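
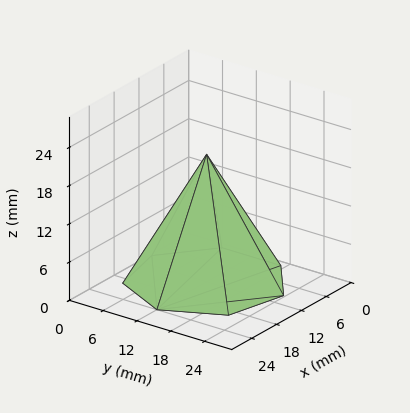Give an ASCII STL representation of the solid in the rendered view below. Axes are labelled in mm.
Reading the render: the shape is a regular 7-sided pyramid, base circumscribed radius ≈ 12 mm, apex at z ≈ 20 mm (dimensions read to the nearest mm from the axis ticks). For the STL, each face is triangulated and given an outward normal.

solid part
  facet normal 0.0000 0.0000 -1.0000
    outer loop
      vertex 9.33 23.70 0.00
      vertex 19.48 21.38 0.00
      vertex 24.00 12.00 0.00
    endloop
  endfacet
  facet normal 0.0000 0.0000 -1.0000
    outer loop
      vertex 1.19 17.21 0.00
      vertex 9.33 23.70 0.00
      vertex 24.00 12.00 0.00
    endloop
  endfacet
  facet normal 0.0000 0.0000 -1.0000
    outer loop
      vertex 1.19 6.79 0.00
      vertex 1.19 17.21 0.00
      vertex 24.00 12.00 0.00
    endloop
  endfacet
  facet normal 0.0000 0.0000 -1.0000
    outer loop
      vertex 9.33 0.30 0.00
      vertex 1.19 6.79 0.00
      vertex 24.00 12.00 0.00
    endloop
  endfacet
  facet normal 0.0000 0.0000 -1.0000
    outer loop
      vertex 19.48 2.62 0.00
      vertex 9.33 0.30 0.00
      vertex 24.00 12.00 0.00
    endloop
  endfacet
  facet normal 0.7925 0.3819 0.4755
    outer loop
      vertex 24.00 12.00 0.00
      vertex 19.48 21.38 0.00
      vertex 12.00 12.00 20.00
    endloop
  endfacet
  facet normal 0.1960 0.8576 0.4755
    outer loop
      vertex 19.48 21.38 0.00
      vertex 9.33 23.70 0.00
      vertex 12.00 12.00 20.00
    endloop
  endfacet
  facet normal -0.5484 0.6878 0.4756
    outer loop
      vertex 9.33 23.70 0.00
      vertex 1.19 17.21 0.00
      vertex 12.00 12.00 20.00
    endloop
  endfacet
  facet normal -0.8797 0.0000 0.4755
    outer loop
      vertex 1.19 17.21 0.00
      vertex 1.19 6.79 0.00
      vertex 12.00 12.00 20.00
    endloop
  endfacet
  facet normal -0.5484 -0.6878 0.4756
    outer loop
      vertex 1.19 6.79 0.00
      vertex 9.33 0.30 0.00
      vertex 12.00 12.00 20.00
    endloop
  endfacet
  facet normal 0.1960 -0.8576 0.4755
    outer loop
      vertex 9.33 0.30 0.00
      vertex 19.48 2.62 0.00
      vertex 12.00 12.00 20.00
    endloop
  endfacet
  facet normal 0.7925 -0.3819 0.4755
    outer loop
      vertex 19.48 2.62 0.00
      vertex 24.00 12.00 0.00
      vertex 12.00 12.00 20.00
    endloop
  endfacet
endsolid part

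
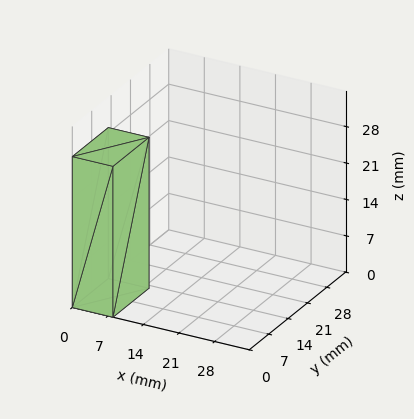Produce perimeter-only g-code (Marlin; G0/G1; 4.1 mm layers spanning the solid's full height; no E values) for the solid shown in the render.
Reading the render: the shape is a rectangular box, roughly 8 × 13 mm footprint and 29 mm tall (dimensions read to the nearest mm from the axis ticks). For the g-code, the solid's height is divided into equal slices at the stated Δz and each level perimeter traced with G1 moves after a G0 lift.

; perimeter-only toolpath
G21 ; units = mm
G90 ; absolute positioning
G28 ; home
; layer 1
G0 Z4.1
G0 X0.0 Y0.0
G1 X8.0 Y0.0
G1 X8.0 Y13.0
G1 X0.0 Y13.0
G1 X0.0 Y0.0
; layer 2
G0 Z8.3
G0 X0.0 Y0.0
G1 X8.0 Y0.0
G1 X8.0 Y13.0
G1 X0.0 Y13.0
G1 X0.0 Y0.0
; layer 3
G0 Z12.4
G0 X0.0 Y0.0
G1 X8.0 Y0.0
G1 X8.0 Y13.0
G1 X0.0 Y13.0
G1 X0.0 Y0.0
; layer 4
G0 Z16.6
G0 X0.0 Y0.0
G1 X8.0 Y0.0
G1 X8.0 Y13.0
G1 X0.0 Y13.0
G1 X0.0 Y0.0
; layer 5
G0 Z20.7
G0 X0.0 Y0.0
G1 X8.0 Y0.0
G1 X8.0 Y13.0
G1 X0.0 Y13.0
G1 X0.0 Y0.0
; layer 6
G0 Z24.9
G0 X0.0 Y0.0
G1 X8.0 Y0.0
G1 X8.0 Y13.0
G1 X0.0 Y13.0
G1 X0.0 Y0.0
; layer 7
G0 Z29.0
G0 X0.0 Y0.0
G1 X8.0 Y0.0
G1 X8.0 Y13.0
G1 X0.0 Y13.0
G1 X0.0 Y0.0
M2 ; end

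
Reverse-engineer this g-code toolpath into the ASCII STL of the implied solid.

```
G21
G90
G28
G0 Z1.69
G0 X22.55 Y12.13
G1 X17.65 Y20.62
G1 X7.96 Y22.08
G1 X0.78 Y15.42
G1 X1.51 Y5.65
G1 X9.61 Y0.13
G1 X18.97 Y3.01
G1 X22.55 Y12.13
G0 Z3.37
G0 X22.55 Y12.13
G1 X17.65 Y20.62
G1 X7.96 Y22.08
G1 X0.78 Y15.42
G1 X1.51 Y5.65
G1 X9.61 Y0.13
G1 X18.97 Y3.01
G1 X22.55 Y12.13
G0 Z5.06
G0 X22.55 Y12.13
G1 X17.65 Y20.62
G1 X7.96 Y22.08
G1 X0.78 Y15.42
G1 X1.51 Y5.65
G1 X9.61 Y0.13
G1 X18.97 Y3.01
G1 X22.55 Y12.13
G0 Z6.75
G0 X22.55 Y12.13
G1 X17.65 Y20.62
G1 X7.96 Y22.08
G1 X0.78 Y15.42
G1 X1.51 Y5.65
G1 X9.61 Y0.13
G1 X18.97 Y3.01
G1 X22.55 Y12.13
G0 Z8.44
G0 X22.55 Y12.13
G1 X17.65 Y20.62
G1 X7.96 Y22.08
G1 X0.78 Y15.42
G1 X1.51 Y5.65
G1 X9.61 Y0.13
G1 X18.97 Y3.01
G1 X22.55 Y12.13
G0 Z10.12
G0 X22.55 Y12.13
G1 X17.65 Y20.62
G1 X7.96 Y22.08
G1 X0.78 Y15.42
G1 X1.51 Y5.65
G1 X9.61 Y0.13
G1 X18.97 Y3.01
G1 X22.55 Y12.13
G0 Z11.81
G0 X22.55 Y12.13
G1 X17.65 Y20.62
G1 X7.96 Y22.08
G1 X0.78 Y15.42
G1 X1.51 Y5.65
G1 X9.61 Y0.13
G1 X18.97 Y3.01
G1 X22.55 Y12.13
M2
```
solid part
  facet normal 0.0000 0.0000 -1.0000
    outer loop
      vertex 7.96 22.08 0.00
      vertex 17.65 20.62 0.00
      vertex 22.55 12.13 0.00
    endloop
  endfacet
  facet normal 0.0000 0.0000 -1.0000
    outer loop
      vertex 0.78 15.42 0.00
      vertex 7.96 22.08 0.00
      vertex 22.55 12.13 0.00
    endloop
  endfacet
  facet normal 0.0000 0.0000 -1.0000
    outer loop
      vertex 1.51 5.65 0.00
      vertex 0.78 15.42 0.00
      vertex 22.55 12.13 0.00
    endloop
  endfacet
  facet normal 0.0000 0.0000 -1.0000
    outer loop
      vertex 9.61 0.13 0.00
      vertex 1.51 5.65 0.00
      vertex 22.55 12.13 0.00
    endloop
  endfacet
  facet normal 0.0000 0.0000 -1.0000
    outer loop
      vertex 18.97 3.01 0.00
      vertex 9.61 0.13 0.00
      vertex 22.55 12.13 0.00
    endloop
  endfacet
  facet normal 0.0000 0.0000 1.0000
    outer loop
      vertex 22.55 12.13 11.81
      vertex 17.65 20.62 11.81
      vertex 7.96 22.08 11.81
    endloop
  endfacet
  facet normal 0.0000 0.0000 1.0000
    outer loop
      vertex 22.55 12.13 11.81
      vertex 7.96 22.08 11.81
      vertex 0.78 15.42 11.81
    endloop
  endfacet
  facet normal 0.0000 0.0000 1.0000
    outer loop
      vertex 22.55 12.13 11.81
      vertex 0.78 15.42 11.81
      vertex 1.51 5.65 11.81
    endloop
  endfacet
  facet normal 0.0000 0.0000 1.0000
    outer loop
      vertex 22.55 12.13 11.81
      vertex 1.51 5.65 11.81
      vertex 9.61 0.13 11.81
    endloop
  endfacet
  facet normal 0.0000 0.0000 1.0000
    outer loop
      vertex 22.55 12.13 11.81
      vertex 9.61 0.13 11.81
      vertex 18.97 3.01 11.81
    endloop
  endfacet
  facet normal 0.8661 0.4999 0.0000
    outer loop
      vertex 22.55 12.13 0.00
      vertex 17.65 20.62 0.00
      vertex 17.65 20.62 11.81
    endloop
  endfacet
  facet normal 0.8661 0.4999 0.0000
    outer loop
      vertex 22.55 12.13 0.00
      vertex 17.65 20.62 11.81
      vertex 22.55 12.13 11.81
    endloop
  endfacet
  facet normal 0.1490 0.9888 0.0000
    outer loop
      vertex 17.65 20.62 0.00
      vertex 7.96 22.08 0.00
      vertex 7.96 22.08 11.81
    endloop
  endfacet
  facet normal 0.1490 0.9888 0.0000
    outer loop
      vertex 17.65 20.62 0.00
      vertex 7.96 22.08 11.81
      vertex 17.65 20.62 11.81
    endloop
  endfacet
  facet normal -0.6801 0.7332 0.0000
    outer loop
      vertex 7.96 22.08 0.00
      vertex 0.78 15.42 0.00
      vertex 0.78 15.42 11.81
    endloop
  endfacet
  facet normal -0.6801 0.7332 0.0000
    outer loop
      vertex 7.96 22.08 0.00
      vertex 0.78 15.42 11.81
      vertex 7.96 22.08 11.81
    endloop
  endfacet
  facet normal -0.9972 -0.0745 0.0000
    outer loop
      vertex 0.78 15.42 0.00
      vertex 1.51 5.65 0.00
      vertex 1.51 5.65 11.81
    endloop
  endfacet
  facet normal -0.9972 -0.0745 0.0000
    outer loop
      vertex 0.78 15.42 0.00
      vertex 1.51 5.65 11.81
      vertex 0.78 15.42 11.81
    endloop
  endfacet
  facet normal -0.5631 -0.8264 0.0000
    outer loop
      vertex 1.51 5.65 0.00
      vertex 9.61 0.13 0.00
      vertex 9.61 0.13 11.81
    endloop
  endfacet
  facet normal -0.5631 -0.8264 0.0000
    outer loop
      vertex 1.51 5.65 0.00
      vertex 9.61 0.13 11.81
      vertex 1.51 5.65 11.81
    endloop
  endfacet
  facet normal 0.2941 -0.9558 0.0000
    outer loop
      vertex 9.61 0.13 0.00
      vertex 18.97 3.01 0.00
      vertex 18.97 3.01 11.81
    endloop
  endfacet
  facet normal 0.2941 -0.9558 0.0000
    outer loop
      vertex 9.61 0.13 0.00
      vertex 18.97 3.01 11.81
      vertex 9.61 0.13 11.81
    endloop
  endfacet
  facet normal 0.9309 -0.3654 0.0000
    outer loop
      vertex 18.97 3.01 0.00
      vertex 22.55 12.13 0.00
      vertex 22.55 12.13 11.81
    endloop
  endfacet
  facet normal 0.9309 -0.3654 0.0000
    outer loop
      vertex 18.97 3.01 0.00
      vertex 22.55 12.13 11.81
      vertex 18.97 3.01 11.81
    endloop
  endfacet
endsolid part

The G0 Z moves step by Δz≈1.69 mm. Every layer's G1 loop is the same polygon, so the solid is a straight extrusion of it from z=0 to z≈11.8. Closing with flat bottom and top caps and triangulating gives 24 facets — a regular 7-sided prism (a cylinder approximated with 7 flat sides), circumscribed radius ≈ 11.3 mm, height ≈ 11.8 mm.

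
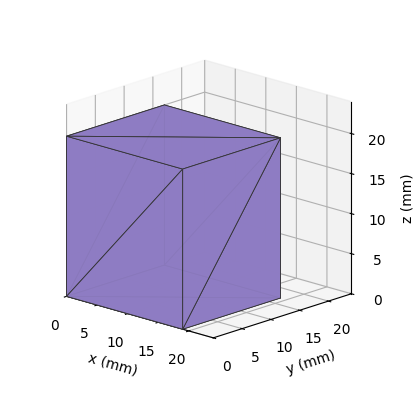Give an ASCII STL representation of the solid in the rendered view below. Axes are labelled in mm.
Reading the render: the shape is a rectangular box, roughly 19 × 17 mm footprint and 20 mm tall (dimensions read to the nearest mm from the axis ticks). For the STL, each face is triangulated and given an outward normal.

solid part
  facet normal 0.0000 0.0000 -1.0000
    outer loop
      vertex 19.0 17.0 0.0
      vertex 19.0 0.0 0.0
      vertex 0.0 0.0 0.0
    endloop
  endfacet
  facet normal 0.0000 0.0000 -1.0000
    outer loop
      vertex 0.0 17.0 0.0
      vertex 19.0 17.0 0.0
      vertex 0.0 0.0 0.0
    endloop
  endfacet
  facet normal 0.0000 0.0000 1.0000
    outer loop
      vertex 0.0 0.0 20.0
      vertex 19.0 0.0 20.0
      vertex 19.0 17.0 20.0
    endloop
  endfacet
  facet normal 0.0000 0.0000 1.0000
    outer loop
      vertex 0.0 0.0 20.0
      vertex 19.0 17.0 20.0
      vertex 0.0 17.0 20.0
    endloop
  endfacet
  facet normal 0.0000 -1.0000 0.0000
    outer loop
      vertex 0.0 0.0 0.0
      vertex 19.0 0.0 0.0
      vertex 19.0 0.0 20.0
    endloop
  endfacet
  facet normal 0.0000 -1.0000 0.0000
    outer loop
      vertex 0.0 0.0 0.0
      vertex 19.0 0.0 20.0
      vertex 0.0 0.0 20.0
    endloop
  endfacet
  facet normal 0.0000 1.0000 0.0000
    outer loop
      vertex 19.0 17.0 20.0
      vertex 19.0 17.0 0.0
      vertex 0.0 17.0 0.0
    endloop
  endfacet
  facet normal 0.0000 1.0000 0.0000
    outer loop
      vertex 0.0 17.0 20.0
      vertex 19.0 17.0 20.0
      vertex 0.0 17.0 0.0
    endloop
  endfacet
  facet normal -1.0000 0.0000 0.0000
    outer loop
      vertex 0.0 17.0 20.0
      vertex 0.0 17.0 0.0
      vertex 0.0 0.0 0.0
    endloop
  endfacet
  facet normal -1.0000 0.0000 0.0000
    outer loop
      vertex 0.0 0.0 20.0
      vertex 0.0 17.0 20.0
      vertex 0.0 0.0 0.0
    endloop
  endfacet
  facet normal 1.0000 0.0000 0.0000
    outer loop
      vertex 19.0 0.0 0.0
      vertex 19.0 17.0 0.0
      vertex 19.0 17.0 20.0
    endloop
  endfacet
  facet normal 1.0000 0.0000 0.0000
    outer loop
      vertex 19.0 0.0 0.0
      vertex 19.0 17.0 20.0
      vertex 19.0 0.0 20.0
    endloop
  endfacet
endsolid part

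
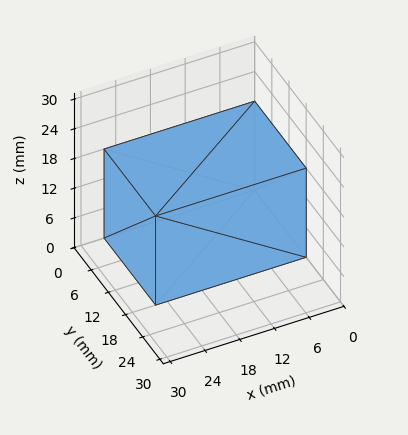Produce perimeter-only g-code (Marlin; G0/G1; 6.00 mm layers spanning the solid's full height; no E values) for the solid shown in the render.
Reading the render: the shape is a rectangular box, roughly 26 × 18 mm footprint and 18 mm tall (dimensions read to the nearest mm from the axis ticks). For the g-code, the solid's height is divided into equal slices at the stated Δz and each level perimeter traced with G1 moves after a G0 lift.

; perimeter-only toolpath
G21 ; units = mm
G90 ; absolute positioning
G28 ; home
; layer 1
G0 Z6.00
G0 X0.00 Y0.00
G1 X26.00 Y0.00
G1 X26.00 Y18.00
G1 X0.00 Y18.00
G1 X0.00 Y0.00
; layer 2
G0 Z12.00
G0 X0.00 Y0.00
G1 X26.00 Y0.00
G1 X26.00 Y18.00
G1 X0.00 Y18.00
G1 X0.00 Y0.00
; layer 3
G0 Z18.00
G0 X0.00 Y0.00
G1 X26.00 Y0.00
G1 X26.00 Y18.00
G1 X0.00 Y18.00
G1 X0.00 Y0.00
M2 ; end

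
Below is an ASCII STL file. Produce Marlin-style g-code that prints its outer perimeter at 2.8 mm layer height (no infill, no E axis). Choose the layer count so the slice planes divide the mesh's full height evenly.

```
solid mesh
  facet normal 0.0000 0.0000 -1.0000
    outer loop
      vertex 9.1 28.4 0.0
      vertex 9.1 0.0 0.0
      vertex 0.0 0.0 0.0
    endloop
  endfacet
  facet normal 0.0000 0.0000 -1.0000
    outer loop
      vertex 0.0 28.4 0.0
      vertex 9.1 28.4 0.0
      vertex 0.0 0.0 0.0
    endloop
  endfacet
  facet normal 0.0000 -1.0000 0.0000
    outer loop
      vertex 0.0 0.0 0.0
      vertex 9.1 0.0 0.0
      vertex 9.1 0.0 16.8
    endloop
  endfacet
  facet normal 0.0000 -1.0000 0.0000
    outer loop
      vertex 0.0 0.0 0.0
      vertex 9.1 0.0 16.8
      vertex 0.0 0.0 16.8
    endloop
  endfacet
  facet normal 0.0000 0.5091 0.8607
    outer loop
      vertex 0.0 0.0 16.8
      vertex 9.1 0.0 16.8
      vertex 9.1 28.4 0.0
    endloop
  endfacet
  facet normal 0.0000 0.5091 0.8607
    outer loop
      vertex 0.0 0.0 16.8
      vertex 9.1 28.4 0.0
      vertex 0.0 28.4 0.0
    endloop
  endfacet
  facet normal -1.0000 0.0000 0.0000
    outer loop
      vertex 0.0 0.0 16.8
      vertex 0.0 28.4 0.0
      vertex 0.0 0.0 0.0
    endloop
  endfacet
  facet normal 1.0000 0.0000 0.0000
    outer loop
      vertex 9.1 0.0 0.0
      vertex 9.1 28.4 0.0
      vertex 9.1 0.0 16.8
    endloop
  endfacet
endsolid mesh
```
; perimeter-only toolpath
G21 ; units = mm
G90 ; absolute positioning
G28 ; home
; layer 1
G0 Z2.8
G0 X0.0 Y0.0
G1 X9.1 Y0.0
G1 X9.1 Y23.7
G1 X0.0 Y23.7
G1 X0.0 Y0.0
; layer 2
G0 Z5.6
G0 X0.0 Y0.0
G1 X9.1 Y0.0
G1 X9.1 Y18.9
G1 X0.0 Y18.9
G1 X0.0 Y0.0
; layer 3
G0 Z8.4
G0 X0.0 Y0.0
G1 X9.1 Y0.0
G1 X9.1 Y14.2
G1 X0.0 Y14.2
G1 X0.0 Y0.0
; layer 4
G0 Z11.2
G0 X0.0 Y0.0
G1 X9.1 Y0.0
G1 X9.1 Y9.5
G1 X0.0 Y9.5
G1 X0.0 Y0.0
; layer 5
G0 Z14.0
G0 X0.0 Y0.0
G1 X9.1 Y0.0
G1 X9.1 Y4.7
G1 X0.0 Y4.7
G1 X0.0 Y0.0
M2 ; end

The solid is a wedge (ramp): 9.1 × 28.4 mm base, rising to 16.8 mm along the y=0 edge and sloping linearly to z=0 at y=28.4. Slicing at Δz = 2.8 mm — 6 equal slices spanning the solid's height, so layer i sits at z = i·h/6 — gives 5 non-empty perimeters. Each is a 4-segment closed polygon; G0 lifts to the layer z and rapids to the start vertex, then G1 traces the edges. The cross-section shrinks linearly with z (the slice at the apex is degenerate and omitted).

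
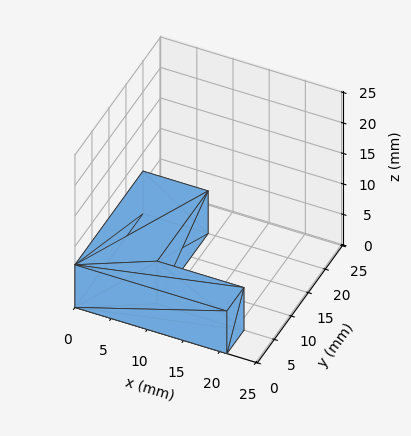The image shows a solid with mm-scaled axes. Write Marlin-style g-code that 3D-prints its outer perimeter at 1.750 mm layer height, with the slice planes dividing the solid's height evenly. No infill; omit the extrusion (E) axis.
Reading the render: the shape is an L-shaped prism: outer 21 × 20 mm, arm thicknesses ≈ 5 mm (horizontal) and 9 mm (vertical), extruded 7 mm in z (dimensions read to the nearest mm from the axis ticks). For the g-code, the solid's height is divided into equal slices at the stated Δz and each level perimeter traced with G1 moves after a G0 lift.

; perimeter-only toolpath
G21 ; units = mm
G90 ; absolute positioning
G28 ; home
; layer 1
G0 Z1.750
G0 X0.000 Y0.000
G1 X21.000 Y0.000
G1 X21.000 Y5.000
G1 X9.000 Y5.000
G1 X9.000 Y20.000
G1 X0.000 Y20.000
G1 X0.000 Y0.000
; layer 2
G0 Z3.500
G0 X0.000 Y0.000
G1 X21.000 Y0.000
G1 X21.000 Y5.000
G1 X9.000 Y5.000
G1 X9.000 Y20.000
G1 X0.000 Y20.000
G1 X0.000 Y0.000
; layer 3
G0 Z5.250
G0 X0.000 Y0.000
G1 X21.000 Y0.000
G1 X21.000 Y5.000
G1 X9.000 Y5.000
G1 X9.000 Y20.000
G1 X0.000 Y20.000
G1 X0.000 Y0.000
; layer 4
G0 Z7.000
G0 X0.000 Y0.000
G1 X21.000 Y0.000
G1 X21.000 Y5.000
G1 X9.000 Y5.000
G1 X9.000 Y20.000
G1 X0.000 Y20.000
G1 X0.000 Y0.000
M2 ; end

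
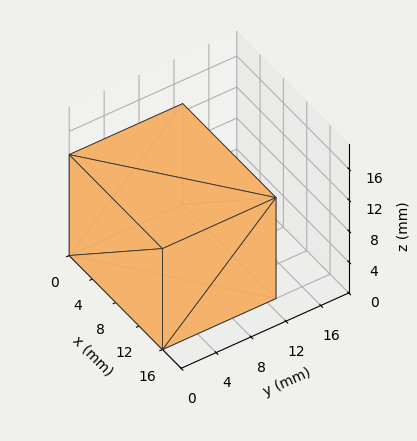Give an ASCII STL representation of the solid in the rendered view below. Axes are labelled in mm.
Reading the render: the shape is a rectangular box, roughly 16 × 13 mm footprint and 13 mm tall (dimensions read to the nearest mm from the axis ticks). For the STL, each face is triangulated and given an outward normal.

solid part
  facet normal 0.0000 0.0000 -1.0000
    outer loop
      vertex 16.00 13.00 0.00
      vertex 16.00 0.00 0.00
      vertex 0.00 0.00 0.00
    endloop
  endfacet
  facet normal 0.0000 0.0000 -1.0000
    outer loop
      vertex 0.00 13.00 0.00
      vertex 16.00 13.00 0.00
      vertex 0.00 0.00 0.00
    endloop
  endfacet
  facet normal 0.0000 0.0000 1.0000
    outer loop
      vertex 0.00 0.00 13.00
      vertex 16.00 0.00 13.00
      vertex 16.00 13.00 13.00
    endloop
  endfacet
  facet normal 0.0000 0.0000 1.0000
    outer loop
      vertex 0.00 0.00 13.00
      vertex 16.00 13.00 13.00
      vertex 0.00 13.00 13.00
    endloop
  endfacet
  facet normal 0.0000 -1.0000 0.0000
    outer loop
      vertex 0.00 0.00 0.00
      vertex 16.00 0.00 0.00
      vertex 16.00 0.00 13.00
    endloop
  endfacet
  facet normal 0.0000 -1.0000 0.0000
    outer loop
      vertex 0.00 0.00 0.00
      vertex 16.00 0.00 13.00
      vertex 0.00 0.00 13.00
    endloop
  endfacet
  facet normal 0.0000 1.0000 0.0000
    outer loop
      vertex 16.00 13.00 13.00
      vertex 16.00 13.00 0.00
      vertex 0.00 13.00 0.00
    endloop
  endfacet
  facet normal 0.0000 1.0000 0.0000
    outer loop
      vertex 0.00 13.00 13.00
      vertex 16.00 13.00 13.00
      vertex 0.00 13.00 0.00
    endloop
  endfacet
  facet normal -1.0000 0.0000 0.0000
    outer loop
      vertex 0.00 13.00 13.00
      vertex 0.00 13.00 0.00
      vertex 0.00 0.00 0.00
    endloop
  endfacet
  facet normal -1.0000 0.0000 0.0000
    outer loop
      vertex 0.00 0.00 13.00
      vertex 0.00 13.00 13.00
      vertex 0.00 0.00 0.00
    endloop
  endfacet
  facet normal 1.0000 0.0000 0.0000
    outer loop
      vertex 16.00 0.00 0.00
      vertex 16.00 13.00 0.00
      vertex 16.00 13.00 13.00
    endloop
  endfacet
  facet normal 1.0000 0.0000 0.0000
    outer loop
      vertex 16.00 0.00 0.00
      vertex 16.00 13.00 13.00
      vertex 16.00 0.00 13.00
    endloop
  endfacet
endsolid part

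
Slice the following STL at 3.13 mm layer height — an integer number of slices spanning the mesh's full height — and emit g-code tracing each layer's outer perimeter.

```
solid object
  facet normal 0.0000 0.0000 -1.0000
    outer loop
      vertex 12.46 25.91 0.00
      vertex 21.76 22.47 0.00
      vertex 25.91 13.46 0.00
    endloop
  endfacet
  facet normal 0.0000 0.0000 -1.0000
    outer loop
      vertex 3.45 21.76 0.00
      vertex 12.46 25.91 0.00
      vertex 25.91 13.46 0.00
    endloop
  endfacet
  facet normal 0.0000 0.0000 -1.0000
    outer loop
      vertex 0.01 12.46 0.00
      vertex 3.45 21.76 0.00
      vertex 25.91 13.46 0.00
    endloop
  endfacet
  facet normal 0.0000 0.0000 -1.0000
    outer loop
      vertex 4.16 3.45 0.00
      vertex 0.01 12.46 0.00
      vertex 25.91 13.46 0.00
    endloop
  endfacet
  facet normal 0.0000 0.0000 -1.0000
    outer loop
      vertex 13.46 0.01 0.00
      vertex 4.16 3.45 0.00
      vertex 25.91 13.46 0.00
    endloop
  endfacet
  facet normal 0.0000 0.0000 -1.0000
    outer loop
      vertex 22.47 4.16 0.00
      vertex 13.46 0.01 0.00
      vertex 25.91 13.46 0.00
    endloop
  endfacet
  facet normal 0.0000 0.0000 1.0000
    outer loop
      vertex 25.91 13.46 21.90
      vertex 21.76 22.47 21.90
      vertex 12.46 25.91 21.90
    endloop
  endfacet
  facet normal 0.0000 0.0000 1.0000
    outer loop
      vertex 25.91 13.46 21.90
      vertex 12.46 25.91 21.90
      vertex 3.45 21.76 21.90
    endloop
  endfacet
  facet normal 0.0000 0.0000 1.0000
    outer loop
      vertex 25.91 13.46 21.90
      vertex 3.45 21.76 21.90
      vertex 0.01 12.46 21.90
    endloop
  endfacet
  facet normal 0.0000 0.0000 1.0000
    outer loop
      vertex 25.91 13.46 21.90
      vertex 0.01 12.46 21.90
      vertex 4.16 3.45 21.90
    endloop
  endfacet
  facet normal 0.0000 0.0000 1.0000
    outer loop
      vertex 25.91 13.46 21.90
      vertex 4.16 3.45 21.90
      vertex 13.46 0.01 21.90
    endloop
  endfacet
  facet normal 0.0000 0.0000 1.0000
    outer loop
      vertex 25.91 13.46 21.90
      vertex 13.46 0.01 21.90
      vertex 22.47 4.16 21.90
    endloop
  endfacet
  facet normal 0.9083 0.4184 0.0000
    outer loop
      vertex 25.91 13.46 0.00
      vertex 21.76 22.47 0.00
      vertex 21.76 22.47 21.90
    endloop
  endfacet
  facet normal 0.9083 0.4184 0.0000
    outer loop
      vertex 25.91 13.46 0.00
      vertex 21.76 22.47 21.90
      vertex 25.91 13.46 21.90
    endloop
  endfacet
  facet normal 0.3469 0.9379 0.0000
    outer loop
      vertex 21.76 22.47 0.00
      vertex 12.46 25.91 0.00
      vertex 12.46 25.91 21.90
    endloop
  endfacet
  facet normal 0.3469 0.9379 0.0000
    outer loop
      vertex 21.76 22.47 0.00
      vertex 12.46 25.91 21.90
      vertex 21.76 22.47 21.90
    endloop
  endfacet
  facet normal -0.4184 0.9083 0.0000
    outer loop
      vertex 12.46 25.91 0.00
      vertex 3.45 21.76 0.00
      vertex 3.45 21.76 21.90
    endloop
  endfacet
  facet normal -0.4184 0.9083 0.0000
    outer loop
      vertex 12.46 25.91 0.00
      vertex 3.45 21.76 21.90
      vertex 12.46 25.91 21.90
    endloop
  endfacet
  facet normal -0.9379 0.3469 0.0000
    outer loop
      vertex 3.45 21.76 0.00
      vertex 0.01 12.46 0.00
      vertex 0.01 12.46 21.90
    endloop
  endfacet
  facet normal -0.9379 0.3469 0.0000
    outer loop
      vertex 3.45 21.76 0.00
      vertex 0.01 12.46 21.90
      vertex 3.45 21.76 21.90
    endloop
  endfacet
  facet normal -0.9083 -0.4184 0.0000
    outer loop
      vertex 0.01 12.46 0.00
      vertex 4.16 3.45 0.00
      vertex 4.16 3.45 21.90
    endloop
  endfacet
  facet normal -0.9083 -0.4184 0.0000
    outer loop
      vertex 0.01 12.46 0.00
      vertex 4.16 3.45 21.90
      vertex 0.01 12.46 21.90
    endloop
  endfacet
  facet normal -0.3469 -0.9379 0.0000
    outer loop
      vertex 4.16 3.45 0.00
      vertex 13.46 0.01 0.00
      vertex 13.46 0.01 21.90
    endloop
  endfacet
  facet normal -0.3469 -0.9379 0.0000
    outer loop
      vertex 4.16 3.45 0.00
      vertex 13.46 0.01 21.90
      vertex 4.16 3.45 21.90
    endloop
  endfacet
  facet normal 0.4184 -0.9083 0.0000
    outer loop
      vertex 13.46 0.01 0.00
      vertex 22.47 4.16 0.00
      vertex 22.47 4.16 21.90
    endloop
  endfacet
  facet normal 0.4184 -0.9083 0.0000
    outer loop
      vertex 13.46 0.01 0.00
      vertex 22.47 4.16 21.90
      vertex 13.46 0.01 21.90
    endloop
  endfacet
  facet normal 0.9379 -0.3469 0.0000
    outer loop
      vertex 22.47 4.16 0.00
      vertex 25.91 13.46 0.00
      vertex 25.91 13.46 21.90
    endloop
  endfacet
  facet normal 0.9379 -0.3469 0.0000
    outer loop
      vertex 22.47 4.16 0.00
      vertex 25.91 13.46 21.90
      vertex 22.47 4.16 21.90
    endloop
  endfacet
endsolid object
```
; perimeter-only toolpath
G21 ; units = mm
G90 ; absolute positioning
G28 ; home
; layer 1
G0 Z3.13
G0 X25.91 Y13.46
G1 X21.76 Y22.47
G1 X12.46 Y25.91
G1 X3.45 Y21.76
G1 X0.01 Y12.46
G1 X4.16 Y3.45
G1 X13.46 Y0.01
G1 X22.47 Y4.16
G1 X25.91 Y13.46
; layer 2
G0 Z6.26
G0 X25.91 Y13.46
G1 X21.76 Y22.47
G1 X12.46 Y25.91
G1 X3.45 Y21.76
G1 X0.01 Y12.46
G1 X4.16 Y3.45
G1 X13.46 Y0.01
G1 X22.47 Y4.16
G1 X25.91 Y13.46
; layer 3
G0 Z9.39
G0 X25.91 Y13.46
G1 X21.76 Y22.47
G1 X12.46 Y25.91
G1 X3.45 Y21.76
G1 X0.01 Y12.46
G1 X4.16 Y3.45
G1 X13.46 Y0.01
G1 X22.47 Y4.16
G1 X25.91 Y13.46
; layer 4
G0 Z12.51
G0 X25.91 Y13.46
G1 X21.76 Y22.47
G1 X12.46 Y25.91
G1 X3.45 Y21.76
G1 X0.01 Y12.46
G1 X4.16 Y3.45
G1 X13.46 Y0.01
G1 X22.47 Y4.16
G1 X25.91 Y13.46
; layer 5
G0 Z15.64
G0 X25.91 Y13.46
G1 X21.76 Y22.47
G1 X12.46 Y25.91
G1 X3.45 Y21.76
G1 X0.01 Y12.46
G1 X4.16 Y3.45
G1 X13.46 Y0.01
G1 X22.47 Y4.16
G1 X25.91 Y13.46
; layer 6
G0 Z18.77
G0 X25.91 Y13.46
G1 X21.76 Y22.47
G1 X12.46 Y25.91
G1 X3.45 Y21.76
G1 X0.01 Y12.46
G1 X4.16 Y3.45
G1 X13.46 Y0.01
G1 X22.47 Y4.16
G1 X25.91 Y13.46
; layer 7
G0 Z21.90
G0 X25.91 Y13.46
G1 X21.76 Y22.47
G1 X12.46 Y25.91
G1 X3.45 Y21.76
G1 X0.01 Y12.46
G1 X4.16 Y3.45
G1 X13.46 Y0.01
G1 X22.47 Y4.16
G1 X25.91 Y13.46
M2 ; end

The solid is a regular 8-sided prism (a cylinder approximated with 8 flat sides), circumscribed radius ≈ 13 mm, height ≈ 21.9 mm. Slicing at Δz = 3.13 mm — 7 equal slices spanning the solid's height, so layer i sits at z = i·h/7 — gives 7 non-empty perimeters. Each is a 8-segment closed polygon; G0 lifts to the layer z and rapids to the start vertex, then G1 traces the edges.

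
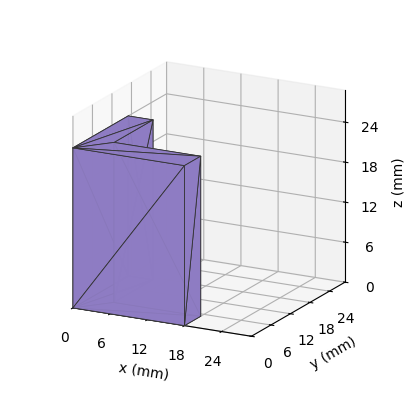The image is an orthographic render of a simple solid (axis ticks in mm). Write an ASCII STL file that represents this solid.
Reading the render: the shape is an L-shaped prism: outer 18 × 17 mm, arm thicknesses ≈ 5 mm (horizontal) and 4 mm (vertical), extruded 24 mm in z (dimensions read to the nearest mm from the axis ticks). For the STL, each face is triangulated and given an outward normal.

solid part
  facet normal 0.0000 0.0000 -1.0000
    outer loop
      vertex 18.0 5.0 0.0
      vertex 18.0 0.0 0.0
      vertex 0.0 0.0 0.0
    endloop
  endfacet
  facet normal 0.0000 0.0000 -1.0000
    outer loop
      vertex 4.0 5.0 0.0
      vertex 18.0 5.0 0.0
      vertex 0.0 0.0 0.0
    endloop
  endfacet
  facet normal 0.0000 0.0000 -1.0000
    outer loop
      vertex 4.0 17.0 0.0
      vertex 4.0 5.0 0.0
      vertex 0.0 0.0 0.0
    endloop
  endfacet
  facet normal 0.0000 0.0000 -1.0000
    outer loop
      vertex 0.0 17.0 0.0
      vertex 4.0 17.0 0.0
      vertex 0.0 0.0 0.0
    endloop
  endfacet
  facet normal 0.0000 0.0000 1.0000
    outer loop
      vertex 0.0 0.0 24.0
      vertex 18.0 0.0 24.0
      vertex 18.0 5.0 24.0
    endloop
  endfacet
  facet normal 0.0000 0.0000 1.0000
    outer loop
      vertex 0.0 0.0 24.0
      vertex 18.0 5.0 24.0
      vertex 4.0 5.0 24.0
    endloop
  endfacet
  facet normal 0.0000 0.0000 1.0000
    outer loop
      vertex 0.0 0.0 24.0
      vertex 4.0 5.0 24.0
      vertex 4.0 17.0 24.0
    endloop
  endfacet
  facet normal 0.0000 0.0000 1.0000
    outer loop
      vertex 0.0 0.0 24.0
      vertex 4.0 17.0 24.0
      vertex 0.0 17.0 24.0
    endloop
  endfacet
  facet normal 0.0000 -1.0000 0.0000
    outer loop
      vertex 0.0 0.0 0.0
      vertex 18.0 0.0 0.0
      vertex 18.0 0.0 24.0
    endloop
  endfacet
  facet normal 0.0000 -1.0000 0.0000
    outer loop
      vertex 0.0 0.0 0.0
      vertex 18.0 0.0 24.0
      vertex 0.0 0.0 24.0
    endloop
  endfacet
  facet normal 1.0000 0.0000 0.0000
    outer loop
      vertex 18.0 0.0 0.0
      vertex 18.0 5.0 0.0
      vertex 18.0 5.0 24.0
    endloop
  endfacet
  facet normal 1.0000 0.0000 0.0000
    outer loop
      vertex 18.0 0.0 0.0
      vertex 18.0 5.0 24.0
      vertex 18.0 0.0 24.0
    endloop
  endfacet
  facet normal 0.0000 1.0000 0.0000
    outer loop
      vertex 18.0 5.0 0.0
      vertex 4.0 5.0 0.0
      vertex 4.0 5.0 24.0
    endloop
  endfacet
  facet normal 0.0000 1.0000 0.0000
    outer loop
      vertex 18.0 5.0 0.0
      vertex 4.0 5.0 24.0
      vertex 18.0 5.0 24.0
    endloop
  endfacet
  facet normal 1.0000 0.0000 0.0000
    outer loop
      vertex 4.0 5.0 0.0
      vertex 4.0 17.0 0.0
      vertex 4.0 17.0 24.0
    endloop
  endfacet
  facet normal 1.0000 0.0000 0.0000
    outer loop
      vertex 4.0 5.0 0.0
      vertex 4.0 17.0 24.0
      vertex 4.0 5.0 24.0
    endloop
  endfacet
  facet normal 0.0000 1.0000 0.0000
    outer loop
      vertex 4.0 17.0 0.0
      vertex 0.0 17.0 0.0
      vertex 0.0 17.0 24.0
    endloop
  endfacet
  facet normal 0.0000 1.0000 0.0000
    outer loop
      vertex 4.0 17.0 0.0
      vertex 0.0 17.0 24.0
      vertex 4.0 17.0 24.0
    endloop
  endfacet
  facet normal -1.0000 0.0000 0.0000
    outer loop
      vertex 0.0 17.0 0.0
      vertex 0.0 0.0 0.0
      vertex 0.0 0.0 24.0
    endloop
  endfacet
  facet normal -1.0000 0.0000 0.0000
    outer loop
      vertex 0.0 17.0 0.0
      vertex 0.0 0.0 24.0
      vertex 0.0 17.0 24.0
    endloop
  endfacet
endsolid part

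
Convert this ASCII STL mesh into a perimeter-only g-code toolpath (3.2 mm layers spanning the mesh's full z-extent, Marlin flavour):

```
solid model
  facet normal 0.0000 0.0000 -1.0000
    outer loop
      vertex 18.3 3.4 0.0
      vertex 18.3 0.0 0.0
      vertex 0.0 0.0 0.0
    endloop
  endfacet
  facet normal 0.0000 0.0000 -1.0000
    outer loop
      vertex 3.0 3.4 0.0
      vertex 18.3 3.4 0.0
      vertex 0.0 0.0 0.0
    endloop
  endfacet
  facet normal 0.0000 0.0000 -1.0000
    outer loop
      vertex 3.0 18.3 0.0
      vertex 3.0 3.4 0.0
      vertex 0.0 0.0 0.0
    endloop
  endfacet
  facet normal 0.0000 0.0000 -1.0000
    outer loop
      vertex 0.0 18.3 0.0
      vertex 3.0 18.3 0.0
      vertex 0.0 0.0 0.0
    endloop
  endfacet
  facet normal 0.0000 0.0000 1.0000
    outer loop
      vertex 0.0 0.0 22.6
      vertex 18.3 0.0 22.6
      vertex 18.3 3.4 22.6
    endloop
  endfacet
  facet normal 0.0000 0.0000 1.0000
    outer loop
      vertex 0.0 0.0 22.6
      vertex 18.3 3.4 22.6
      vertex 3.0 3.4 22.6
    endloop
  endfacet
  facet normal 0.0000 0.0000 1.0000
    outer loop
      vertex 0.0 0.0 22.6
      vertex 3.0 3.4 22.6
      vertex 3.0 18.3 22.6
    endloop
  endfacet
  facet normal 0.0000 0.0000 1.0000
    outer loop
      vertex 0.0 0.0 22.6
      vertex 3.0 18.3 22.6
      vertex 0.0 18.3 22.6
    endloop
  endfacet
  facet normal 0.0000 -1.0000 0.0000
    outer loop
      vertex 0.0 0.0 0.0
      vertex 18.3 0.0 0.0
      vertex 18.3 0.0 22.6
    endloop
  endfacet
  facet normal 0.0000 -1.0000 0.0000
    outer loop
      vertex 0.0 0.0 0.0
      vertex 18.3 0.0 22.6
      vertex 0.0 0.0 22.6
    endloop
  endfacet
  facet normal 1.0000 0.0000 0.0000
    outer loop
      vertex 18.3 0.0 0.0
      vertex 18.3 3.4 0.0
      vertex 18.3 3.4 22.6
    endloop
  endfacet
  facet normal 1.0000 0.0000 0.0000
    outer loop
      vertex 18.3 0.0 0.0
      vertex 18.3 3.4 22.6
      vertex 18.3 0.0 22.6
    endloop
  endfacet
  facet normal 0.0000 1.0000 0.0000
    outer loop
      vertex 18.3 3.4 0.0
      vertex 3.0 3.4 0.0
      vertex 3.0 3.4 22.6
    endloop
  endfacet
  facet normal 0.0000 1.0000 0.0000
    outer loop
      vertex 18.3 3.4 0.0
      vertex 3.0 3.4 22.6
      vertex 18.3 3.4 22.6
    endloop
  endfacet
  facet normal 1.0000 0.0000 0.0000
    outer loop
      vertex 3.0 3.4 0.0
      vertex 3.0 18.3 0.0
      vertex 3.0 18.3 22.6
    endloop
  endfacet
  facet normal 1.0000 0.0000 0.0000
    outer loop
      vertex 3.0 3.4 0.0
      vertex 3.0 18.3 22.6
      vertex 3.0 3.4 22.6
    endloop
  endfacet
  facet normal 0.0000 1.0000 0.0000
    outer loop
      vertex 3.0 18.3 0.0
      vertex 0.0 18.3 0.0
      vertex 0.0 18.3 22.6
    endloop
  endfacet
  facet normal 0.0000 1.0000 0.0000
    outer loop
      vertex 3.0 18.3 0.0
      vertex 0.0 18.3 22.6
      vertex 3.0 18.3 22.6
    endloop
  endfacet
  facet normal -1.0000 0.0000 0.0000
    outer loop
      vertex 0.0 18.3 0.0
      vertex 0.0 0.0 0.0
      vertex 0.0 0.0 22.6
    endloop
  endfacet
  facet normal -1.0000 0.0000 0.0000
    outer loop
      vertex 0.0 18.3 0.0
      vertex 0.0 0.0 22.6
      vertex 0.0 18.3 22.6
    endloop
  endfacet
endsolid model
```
; perimeter-only toolpath
G21 ; units = mm
G90 ; absolute positioning
G28 ; home
; layer 1
G0 Z3.2
G0 X0.0 Y0.0
G1 X18.3 Y0.0
G1 X18.3 Y3.4
G1 X3.0 Y3.4
G1 X3.0 Y18.3
G1 X0.0 Y18.3
G1 X0.0 Y0.0
; layer 2
G0 Z6.5
G0 X0.0 Y0.0
G1 X18.3 Y0.0
G1 X18.3 Y3.4
G1 X3.0 Y3.4
G1 X3.0 Y18.3
G1 X0.0 Y18.3
G1 X0.0 Y0.0
; layer 3
G0 Z9.7
G0 X0.0 Y0.0
G1 X18.3 Y0.0
G1 X18.3 Y3.4
G1 X3.0 Y3.4
G1 X3.0 Y18.3
G1 X0.0 Y18.3
G1 X0.0 Y0.0
; layer 4
G0 Z12.9
G0 X0.0 Y0.0
G1 X18.3 Y0.0
G1 X18.3 Y3.4
G1 X3.0 Y3.4
G1 X3.0 Y18.3
G1 X0.0 Y18.3
G1 X0.0 Y0.0
; layer 5
G0 Z16.1
G0 X0.0 Y0.0
G1 X18.3 Y0.0
G1 X18.3 Y3.4
G1 X3.0 Y3.4
G1 X3.0 Y18.3
G1 X0.0 Y18.3
G1 X0.0 Y0.0
; layer 6
G0 Z19.4
G0 X0.0 Y0.0
G1 X18.3 Y0.0
G1 X18.3 Y3.4
G1 X3.0 Y3.4
G1 X3.0 Y18.3
G1 X0.0 Y18.3
G1 X0.0 Y0.0
; layer 7
G0 Z22.6
G0 X0.0 Y0.0
G1 X18.3 Y0.0
G1 X18.3 Y3.4
G1 X3.0 Y3.4
G1 X3.0 Y18.3
G1 X0.0 Y18.3
G1 X0.0 Y0.0
M2 ; end

The solid is an L-shaped prism: outer 18.3 × 18.3 mm, arm thicknesses ≈ 3.4 mm (horizontal) and 3 mm (vertical), extruded 22.6 mm in z. Slicing at Δz = 3.2 mm — 7 equal slices spanning the solid's height, so layer i sits at z = i·h/7 — gives 7 non-empty perimeters. Each is a 6-segment closed polygon; G0 lifts to the layer z and rapids to the start vertex, then G1 traces the edges.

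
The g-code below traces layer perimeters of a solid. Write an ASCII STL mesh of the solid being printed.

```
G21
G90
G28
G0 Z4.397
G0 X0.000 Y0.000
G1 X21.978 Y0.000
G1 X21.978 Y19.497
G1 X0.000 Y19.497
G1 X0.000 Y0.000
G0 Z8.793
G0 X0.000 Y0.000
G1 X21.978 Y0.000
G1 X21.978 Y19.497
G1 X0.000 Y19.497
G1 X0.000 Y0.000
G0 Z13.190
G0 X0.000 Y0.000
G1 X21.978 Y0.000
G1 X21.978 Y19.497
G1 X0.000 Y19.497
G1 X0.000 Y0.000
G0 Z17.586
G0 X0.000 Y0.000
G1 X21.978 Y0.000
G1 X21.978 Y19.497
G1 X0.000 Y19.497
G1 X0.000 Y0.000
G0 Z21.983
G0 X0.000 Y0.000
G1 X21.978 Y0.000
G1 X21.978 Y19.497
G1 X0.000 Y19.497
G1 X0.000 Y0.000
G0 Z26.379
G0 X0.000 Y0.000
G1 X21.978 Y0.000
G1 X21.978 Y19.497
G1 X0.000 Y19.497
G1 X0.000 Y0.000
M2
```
solid part
  facet normal 0.0000 0.0000 -1.0000
    outer loop
      vertex 21.978 19.497 0.000
      vertex 21.978 0.000 0.000
      vertex 0.000 0.000 0.000
    endloop
  endfacet
  facet normal 0.0000 0.0000 -1.0000
    outer loop
      vertex 0.000 19.497 0.000
      vertex 21.978 19.497 0.000
      vertex 0.000 0.000 0.000
    endloop
  endfacet
  facet normal 0.0000 0.0000 1.0000
    outer loop
      vertex 0.000 0.000 26.379
      vertex 21.978 0.000 26.379
      vertex 21.978 19.497 26.379
    endloop
  endfacet
  facet normal 0.0000 0.0000 1.0000
    outer loop
      vertex 0.000 0.000 26.379
      vertex 21.978 19.497 26.379
      vertex 0.000 19.497 26.379
    endloop
  endfacet
  facet normal 0.0000 -1.0000 0.0000
    outer loop
      vertex 0.000 0.000 0.000
      vertex 21.978 0.000 0.000
      vertex 21.978 0.000 26.379
    endloop
  endfacet
  facet normal 0.0000 -1.0000 0.0000
    outer loop
      vertex 0.000 0.000 0.000
      vertex 21.978 0.000 26.379
      vertex 0.000 0.000 26.379
    endloop
  endfacet
  facet normal 0.0000 1.0000 0.0000
    outer loop
      vertex 21.978 19.497 26.379
      vertex 21.978 19.497 0.000
      vertex 0.000 19.497 0.000
    endloop
  endfacet
  facet normal 0.0000 1.0000 0.0000
    outer loop
      vertex 0.000 19.497 26.379
      vertex 21.978 19.497 26.379
      vertex 0.000 19.497 0.000
    endloop
  endfacet
  facet normal -1.0000 0.0000 0.0000
    outer loop
      vertex 0.000 19.497 26.379
      vertex 0.000 19.497 0.000
      vertex 0.000 0.000 0.000
    endloop
  endfacet
  facet normal -1.0000 0.0000 0.0000
    outer loop
      vertex 0.000 0.000 26.379
      vertex 0.000 19.497 26.379
      vertex 0.000 0.000 0.000
    endloop
  endfacet
  facet normal 1.0000 0.0000 0.0000
    outer loop
      vertex 21.978 0.000 0.000
      vertex 21.978 19.497 0.000
      vertex 21.978 19.497 26.379
    endloop
  endfacet
  facet normal 1.0000 0.0000 0.0000
    outer loop
      vertex 21.978 0.000 0.000
      vertex 21.978 19.497 26.379
      vertex 21.978 0.000 26.379
    endloop
  endfacet
endsolid part

The G0 Z moves step by Δz≈4.397 mm. Every layer's G1 loop is the same polygon, so the solid is a straight extrusion of it from z=0 to z≈26.4. Closing with flat bottom and top caps and triangulating gives 12 facets — a rectangular box, roughly 22 × 19.5 mm footprint and 26.4 mm tall.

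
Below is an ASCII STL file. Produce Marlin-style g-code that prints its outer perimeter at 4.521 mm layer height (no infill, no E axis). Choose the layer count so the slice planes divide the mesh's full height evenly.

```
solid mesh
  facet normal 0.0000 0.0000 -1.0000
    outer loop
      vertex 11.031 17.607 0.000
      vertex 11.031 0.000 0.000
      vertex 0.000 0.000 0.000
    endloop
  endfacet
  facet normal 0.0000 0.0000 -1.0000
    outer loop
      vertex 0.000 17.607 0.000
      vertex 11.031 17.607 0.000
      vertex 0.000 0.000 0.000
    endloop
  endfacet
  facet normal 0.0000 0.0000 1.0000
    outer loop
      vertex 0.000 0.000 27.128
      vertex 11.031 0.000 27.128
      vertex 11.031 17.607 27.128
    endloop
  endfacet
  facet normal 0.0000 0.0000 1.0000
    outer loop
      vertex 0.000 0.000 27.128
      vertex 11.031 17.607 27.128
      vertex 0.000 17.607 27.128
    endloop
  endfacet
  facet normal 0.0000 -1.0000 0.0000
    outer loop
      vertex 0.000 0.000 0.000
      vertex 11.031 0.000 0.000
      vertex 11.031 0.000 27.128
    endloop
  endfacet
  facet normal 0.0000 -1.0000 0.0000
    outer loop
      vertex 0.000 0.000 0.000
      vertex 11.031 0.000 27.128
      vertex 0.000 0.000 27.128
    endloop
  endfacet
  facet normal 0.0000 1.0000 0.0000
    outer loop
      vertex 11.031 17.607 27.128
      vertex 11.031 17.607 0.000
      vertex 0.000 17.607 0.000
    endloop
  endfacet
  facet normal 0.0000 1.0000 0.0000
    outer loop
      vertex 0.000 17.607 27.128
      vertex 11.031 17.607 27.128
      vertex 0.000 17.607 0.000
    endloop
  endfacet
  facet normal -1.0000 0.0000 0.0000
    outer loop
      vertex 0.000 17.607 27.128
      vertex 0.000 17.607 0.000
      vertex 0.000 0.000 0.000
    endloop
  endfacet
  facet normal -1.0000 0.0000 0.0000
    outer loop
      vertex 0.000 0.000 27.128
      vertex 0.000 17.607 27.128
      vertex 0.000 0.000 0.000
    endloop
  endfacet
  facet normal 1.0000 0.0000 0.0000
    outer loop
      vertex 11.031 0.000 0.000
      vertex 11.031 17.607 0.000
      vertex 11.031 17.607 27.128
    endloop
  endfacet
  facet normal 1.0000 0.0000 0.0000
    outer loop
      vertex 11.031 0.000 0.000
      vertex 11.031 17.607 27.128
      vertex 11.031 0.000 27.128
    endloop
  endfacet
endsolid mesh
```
; perimeter-only toolpath
G21 ; units = mm
G90 ; absolute positioning
G28 ; home
; layer 1
G0 Z4.521
G0 X0.000 Y0.000
G1 X11.031 Y0.000
G1 X11.031 Y17.607
G1 X0.000 Y17.607
G1 X0.000 Y0.000
; layer 2
G0 Z9.043
G0 X0.000 Y0.000
G1 X11.031 Y0.000
G1 X11.031 Y17.607
G1 X0.000 Y17.607
G1 X0.000 Y0.000
; layer 3
G0 Z13.564
G0 X0.000 Y0.000
G1 X11.031 Y0.000
G1 X11.031 Y17.607
G1 X0.000 Y17.607
G1 X0.000 Y0.000
; layer 4
G0 Z18.085
G0 X0.000 Y0.000
G1 X11.031 Y0.000
G1 X11.031 Y17.607
G1 X0.000 Y17.607
G1 X0.000 Y0.000
; layer 5
G0 Z22.607
G0 X0.000 Y0.000
G1 X11.031 Y0.000
G1 X11.031 Y17.607
G1 X0.000 Y17.607
G1 X0.000 Y0.000
; layer 6
G0 Z27.128
G0 X0.000 Y0.000
G1 X11.031 Y0.000
G1 X11.031 Y17.607
G1 X0.000 Y17.607
G1 X0.000 Y0.000
M2 ; end

The solid is a rectangular box, roughly 11 × 17.6 mm footprint and 27.1 mm tall. Slicing at Δz = 4.521 mm — 6 equal slices spanning the solid's height, so layer i sits at z = i·h/6 — gives 6 non-empty perimeters. Each is a 4-segment closed polygon; G0 lifts to the layer z and rapids to the start vertex, then G1 traces the edges.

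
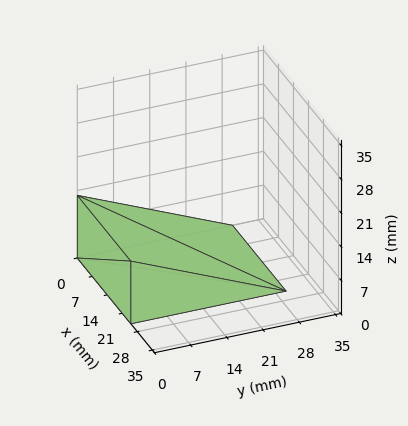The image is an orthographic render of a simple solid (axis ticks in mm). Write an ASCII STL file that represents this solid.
Reading the render: the shape is a wedge (ramp): 25 × 30 mm base, rising to 13 mm along the y=0 edge and sloping linearly to z=0 at y=30 (dimensions read to the nearest mm from the axis ticks). For the STL, each face is triangulated and given an outward normal.

solid part
  facet normal 0.0000 0.0000 -1.0000
    outer loop
      vertex 25.000 30.000 0.000
      vertex 25.000 0.000 0.000
      vertex 0.000 0.000 0.000
    endloop
  endfacet
  facet normal 0.0000 0.0000 -1.0000
    outer loop
      vertex 0.000 30.000 0.000
      vertex 25.000 30.000 0.000
      vertex 0.000 0.000 0.000
    endloop
  endfacet
  facet normal 0.0000 -1.0000 0.0000
    outer loop
      vertex 0.000 0.000 0.000
      vertex 25.000 0.000 0.000
      vertex 25.000 0.000 13.000
    endloop
  endfacet
  facet normal 0.0000 -1.0000 0.0000
    outer loop
      vertex 0.000 0.000 0.000
      vertex 25.000 0.000 13.000
      vertex 0.000 0.000 13.000
    endloop
  endfacet
  facet normal 0.0000 0.3976 0.9176
    outer loop
      vertex 0.000 0.000 13.000
      vertex 25.000 0.000 13.000
      vertex 25.000 30.000 0.000
    endloop
  endfacet
  facet normal 0.0000 0.3976 0.9176
    outer loop
      vertex 0.000 0.000 13.000
      vertex 25.000 30.000 0.000
      vertex 0.000 30.000 0.000
    endloop
  endfacet
  facet normal -1.0000 0.0000 0.0000
    outer loop
      vertex 0.000 0.000 13.000
      vertex 0.000 30.000 0.000
      vertex 0.000 0.000 0.000
    endloop
  endfacet
  facet normal 1.0000 0.0000 0.0000
    outer loop
      vertex 25.000 0.000 0.000
      vertex 25.000 30.000 0.000
      vertex 25.000 0.000 13.000
    endloop
  endfacet
endsolid part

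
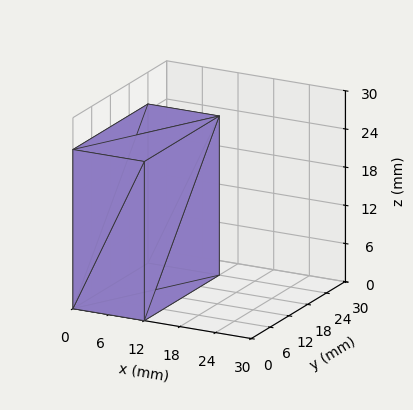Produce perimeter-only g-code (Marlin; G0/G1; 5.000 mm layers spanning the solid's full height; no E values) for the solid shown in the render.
Reading the render: the shape is a rectangular box, roughly 12 × 24 mm footprint and 25 mm tall (dimensions read to the nearest mm from the axis ticks). For the g-code, the solid's height is divided into equal slices at the stated Δz and each level perimeter traced with G1 moves after a G0 lift.

; perimeter-only toolpath
G21 ; units = mm
G90 ; absolute positioning
G28 ; home
; layer 1
G0 Z5.000
G0 X0.000 Y0.000
G1 X12.000 Y0.000
G1 X12.000 Y24.000
G1 X0.000 Y24.000
G1 X0.000 Y0.000
; layer 2
G0 Z10.000
G0 X0.000 Y0.000
G1 X12.000 Y0.000
G1 X12.000 Y24.000
G1 X0.000 Y24.000
G1 X0.000 Y0.000
; layer 3
G0 Z15.000
G0 X0.000 Y0.000
G1 X12.000 Y0.000
G1 X12.000 Y24.000
G1 X0.000 Y24.000
G1 X0.000 Y0.000
; layer 4
G0 Z20.000
G0 X0.000 Y0.000
G1 X12.000 Y0.000
G1 X12.000 Y24.000
G1 X0.000 Y24.000
G1 X0.000 Y0.000
; layer 5
G0 Z25.000
G0 X0.000 Y0.000
G1 X12.000 Y0.000
G1 X12.000 Y24.000
G1 X0.000 Y24.000
G1 X0.000 Y0.000
M2 ; end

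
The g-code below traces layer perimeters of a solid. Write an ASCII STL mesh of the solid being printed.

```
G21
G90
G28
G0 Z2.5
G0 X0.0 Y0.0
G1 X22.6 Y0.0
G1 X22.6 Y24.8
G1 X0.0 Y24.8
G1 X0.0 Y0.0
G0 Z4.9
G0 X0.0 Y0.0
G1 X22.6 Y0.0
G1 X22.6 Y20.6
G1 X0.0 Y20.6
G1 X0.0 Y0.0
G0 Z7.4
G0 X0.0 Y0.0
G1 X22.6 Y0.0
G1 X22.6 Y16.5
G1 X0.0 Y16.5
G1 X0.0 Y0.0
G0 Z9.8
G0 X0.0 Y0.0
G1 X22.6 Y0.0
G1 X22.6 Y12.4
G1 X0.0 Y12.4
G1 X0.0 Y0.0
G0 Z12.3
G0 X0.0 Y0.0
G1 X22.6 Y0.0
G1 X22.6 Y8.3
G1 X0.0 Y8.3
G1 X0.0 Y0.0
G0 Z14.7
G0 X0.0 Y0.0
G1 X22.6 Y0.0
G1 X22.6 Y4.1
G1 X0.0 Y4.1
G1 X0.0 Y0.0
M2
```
solid part
  facet normal 0.0000 0.0000 -1.0000
    outer loop
      vertex 22.6 28.9 0.0
      vertex 22.6 0.0 0.0
      vertex 0.0 0.0 0.0
    endloop
  endfacet
  facet normal 0.0000 0.0000 -1.0000
    outer loop
      vertex 0.0 28.9 0.0
      vertex 22.6 28.9 0.0
      vertex 0.0 0.0 0.0
    endloop
  endfacet
  facet normal 0.0000 -1.0000 0.0000
    outer loop
      vertex 0.0 0.0 0.0
      vertex 22.6 0.0 0.0
      vertex 22.6 0.0 17.2
    endloop
  endfacet
  facet normal 0.0000 -1.0000 0.0000
    outer loop
      vertex 0.0 0.0 0.0
      vertex 22.6 0.0 17.2
      vertex 0.0 0.0 17.2
    endloop
  endfacet
  facet normal 0.0000 0.5114 0.8593
    outer loop
      vertex 0.0 0.0 17.2
      vertex 22.6 0.0 17.2
      vertex 22.6 28.9 0.0
    endloop
  endfacet
  facet normal 0.0000 0.5114 0.8593
    outer loop
      vertex 0.0 0.0 17.2
      vertex 22.6 28.9 0.0
      vertex 0.0 28.9 0.0
    endloop
  endfacet
  facet normal -1.0000 0.0000 0.0000
    outer loop
      vertex 0.0 0.0 17.2
      vertex 0.0 28.9 0.0
      vertex 0.0 0.0 0.0
    endloop
  endfacet
  facet normal 1.0000 0.0000 0.0000
    outer loop
      vertex 22.6 0.0 0.0
      vertex 22.6 28.9 0.0
      vertex 22.6 0.0 17.2
    endloop
  endfacet
endsolid part

The G0 Z moves step by Δz≈2.5 mm. The G1 loops shrink linearly with z, so the solid tapers from its base footprint up to z≈17.2. Closing with a flat bottom cap and the tapered top and triangulating gives 8 facets — a wedge (ramp): 22.6 × 28.9 mm base, rising to 17.2 mm along the y=0 edge and sloping linearly to z=0 at y=28.9.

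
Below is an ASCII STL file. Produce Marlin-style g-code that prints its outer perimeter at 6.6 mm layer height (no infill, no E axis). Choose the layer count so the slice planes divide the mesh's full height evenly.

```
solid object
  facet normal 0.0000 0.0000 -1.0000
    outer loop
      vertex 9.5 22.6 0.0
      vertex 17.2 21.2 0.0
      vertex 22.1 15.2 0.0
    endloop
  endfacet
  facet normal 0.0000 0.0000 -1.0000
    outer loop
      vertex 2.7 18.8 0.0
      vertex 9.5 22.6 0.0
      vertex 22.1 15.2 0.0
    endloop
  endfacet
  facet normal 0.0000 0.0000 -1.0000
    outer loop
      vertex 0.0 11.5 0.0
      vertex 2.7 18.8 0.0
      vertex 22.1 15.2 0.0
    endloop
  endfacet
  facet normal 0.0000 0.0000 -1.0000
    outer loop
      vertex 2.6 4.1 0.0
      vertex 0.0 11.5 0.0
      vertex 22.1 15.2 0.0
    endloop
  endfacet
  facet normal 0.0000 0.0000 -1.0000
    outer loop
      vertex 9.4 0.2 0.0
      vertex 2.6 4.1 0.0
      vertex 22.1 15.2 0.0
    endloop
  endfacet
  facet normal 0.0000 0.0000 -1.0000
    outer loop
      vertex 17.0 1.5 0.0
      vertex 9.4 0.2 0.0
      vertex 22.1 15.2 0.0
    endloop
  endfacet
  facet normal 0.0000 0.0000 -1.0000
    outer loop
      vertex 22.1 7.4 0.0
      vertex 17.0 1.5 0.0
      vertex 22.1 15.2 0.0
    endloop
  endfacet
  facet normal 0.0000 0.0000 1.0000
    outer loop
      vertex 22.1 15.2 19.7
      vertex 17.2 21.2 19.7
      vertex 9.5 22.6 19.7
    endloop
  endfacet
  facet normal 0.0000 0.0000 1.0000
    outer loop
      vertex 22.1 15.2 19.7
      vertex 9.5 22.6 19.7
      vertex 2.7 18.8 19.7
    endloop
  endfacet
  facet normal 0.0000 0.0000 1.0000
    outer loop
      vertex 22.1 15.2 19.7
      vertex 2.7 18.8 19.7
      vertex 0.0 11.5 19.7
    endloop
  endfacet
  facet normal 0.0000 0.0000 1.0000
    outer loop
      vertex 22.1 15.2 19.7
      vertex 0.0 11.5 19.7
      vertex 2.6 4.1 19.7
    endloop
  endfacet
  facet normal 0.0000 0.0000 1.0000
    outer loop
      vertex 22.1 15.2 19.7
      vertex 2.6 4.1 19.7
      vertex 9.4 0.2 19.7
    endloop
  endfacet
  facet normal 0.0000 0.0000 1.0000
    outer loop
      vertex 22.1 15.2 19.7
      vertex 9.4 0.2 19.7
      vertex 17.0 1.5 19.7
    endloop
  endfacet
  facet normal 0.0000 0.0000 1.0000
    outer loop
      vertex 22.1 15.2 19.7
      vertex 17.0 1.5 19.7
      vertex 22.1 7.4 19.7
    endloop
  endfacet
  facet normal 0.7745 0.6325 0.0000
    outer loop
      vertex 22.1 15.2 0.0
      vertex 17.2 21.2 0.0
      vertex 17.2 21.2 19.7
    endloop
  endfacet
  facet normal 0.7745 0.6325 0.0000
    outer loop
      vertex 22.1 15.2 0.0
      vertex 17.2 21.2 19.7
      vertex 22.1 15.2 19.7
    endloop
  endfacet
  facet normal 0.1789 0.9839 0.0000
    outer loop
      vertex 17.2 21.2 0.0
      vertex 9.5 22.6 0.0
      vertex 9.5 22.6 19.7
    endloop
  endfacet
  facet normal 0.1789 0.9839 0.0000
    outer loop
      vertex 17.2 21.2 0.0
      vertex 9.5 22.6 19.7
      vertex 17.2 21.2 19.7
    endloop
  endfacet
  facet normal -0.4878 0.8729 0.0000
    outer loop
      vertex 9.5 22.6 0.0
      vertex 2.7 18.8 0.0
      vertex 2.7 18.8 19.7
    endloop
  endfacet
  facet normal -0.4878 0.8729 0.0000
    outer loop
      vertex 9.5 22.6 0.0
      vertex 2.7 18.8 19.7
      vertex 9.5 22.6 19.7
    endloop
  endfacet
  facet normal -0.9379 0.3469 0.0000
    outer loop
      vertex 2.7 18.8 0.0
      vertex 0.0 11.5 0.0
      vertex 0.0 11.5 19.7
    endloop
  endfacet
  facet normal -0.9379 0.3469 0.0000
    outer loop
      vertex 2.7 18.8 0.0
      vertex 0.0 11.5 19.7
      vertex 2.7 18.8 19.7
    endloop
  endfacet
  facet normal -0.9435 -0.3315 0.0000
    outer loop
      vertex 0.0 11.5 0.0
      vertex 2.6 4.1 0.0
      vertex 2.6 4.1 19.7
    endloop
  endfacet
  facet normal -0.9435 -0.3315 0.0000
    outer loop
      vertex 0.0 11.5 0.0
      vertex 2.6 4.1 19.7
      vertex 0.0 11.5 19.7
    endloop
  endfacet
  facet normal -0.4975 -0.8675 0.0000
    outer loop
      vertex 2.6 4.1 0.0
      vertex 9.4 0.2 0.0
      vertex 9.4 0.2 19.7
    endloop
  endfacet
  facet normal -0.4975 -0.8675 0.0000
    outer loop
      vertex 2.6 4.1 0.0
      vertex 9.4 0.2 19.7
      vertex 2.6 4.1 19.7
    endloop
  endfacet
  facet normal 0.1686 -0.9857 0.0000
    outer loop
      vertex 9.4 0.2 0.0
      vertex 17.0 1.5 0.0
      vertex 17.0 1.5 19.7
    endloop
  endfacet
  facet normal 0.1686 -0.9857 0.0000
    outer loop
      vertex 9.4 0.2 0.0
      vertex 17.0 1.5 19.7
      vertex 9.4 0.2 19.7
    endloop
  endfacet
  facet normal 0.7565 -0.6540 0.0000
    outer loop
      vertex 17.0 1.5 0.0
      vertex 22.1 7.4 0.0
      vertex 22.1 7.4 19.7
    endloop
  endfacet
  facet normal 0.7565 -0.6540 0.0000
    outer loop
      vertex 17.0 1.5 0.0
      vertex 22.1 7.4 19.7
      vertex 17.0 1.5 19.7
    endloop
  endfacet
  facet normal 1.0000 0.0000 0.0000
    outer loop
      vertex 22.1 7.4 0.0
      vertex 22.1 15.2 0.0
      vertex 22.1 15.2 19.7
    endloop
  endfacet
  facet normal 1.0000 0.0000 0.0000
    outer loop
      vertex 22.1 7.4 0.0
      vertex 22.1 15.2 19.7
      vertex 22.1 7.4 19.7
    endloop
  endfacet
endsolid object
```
; perimeter-only toolpath
G21 ; units = mm
G90 ; absolute positioning
G28 ; home
; layer 1
G0 Z6.6
G0 X22.1 Y15.2
G1 X17.2 Y21.2
G1 X9.5 Y22.6
G1 X2.7 Y18.8
G1 X0.0 Y11.5
G1 X2.6 Y4.1
G1 X9.4 Y0.2
G1 X17.0 Y1.5
G1 X22.1 Y7.4
G1 X22.1 Y15.2
; layer 2
G0 Z13.1
G0 X22.1 Y15.2
G1 X17.2 Y21.2
G1 X9.5 Y22.6
G1 X2.7 Y18.8
G1 X0.0 Y11.5
G1 X2.6 Y4.1
G1 X9.4 Y0.2
G1 X17.0 Y1.5
G1 X22.1 Y7.4
G1 X22.1 Y15.2
; layer 3
G0 Z19.7
G0 X22.1 Y15.2
G1 X17.2 Y21.2
G1 X9.5 Y22.6
G1 X2.7 Y18.8
G1 X0.0 Y11.5
G1 X2.6 Y4.1
G1 X9.4 Y0.2
G1 X17.0 Y1.5
G1 X22.1 Y7.4
G1 X22.1 Y15.2
M2 ; end

The solid is a regular 9-sided prism (a cylinder approximated with 9 flat sides), circumscribed radius ≈ 11.4 mm, height ≈ 19.7 mm. Slicing at Δz = 6.6 mm — 3 equal slices spanning the solid's height, so layer i sits at z = i·h/3 — gives 3 non-empty perimeters. Each is a 9-segment closed polygon; G0 lifts to the layer z and rapids to the start vertex, then G1 traces the edges.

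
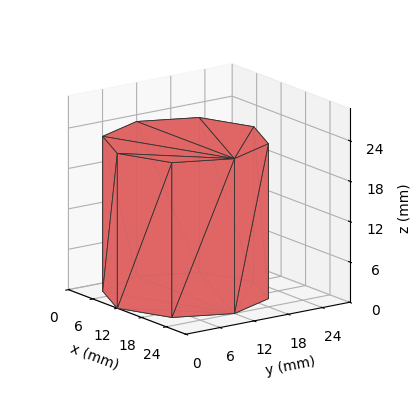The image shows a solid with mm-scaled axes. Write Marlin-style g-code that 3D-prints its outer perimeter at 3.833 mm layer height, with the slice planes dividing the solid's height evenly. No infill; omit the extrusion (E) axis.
Reading the render: the shape is a regular 8-sided prism (a cylinder approximated with 8 flat sides), circumscribed radius ≈ 12 mm, height ≈ 23 mm (dimensions read to the nearest mm from the axis ticks). For the g-code, the solid's height is divided into equal slices at the stated Δz and each level perimeter traced with G1 moves after a G0 lift.

; perimeter-only toolpath
G21 ; units = mm
G90 ; absolute positioning
G28 ; home
; layer 1
G0 Z3.833
G0 X24.000 Y12.000
G1 X20.485 Y20.485
G1 X12.000 Y24.000
G1 X3.515 Y20.485
G1 X0.000 Y12.000
G1 X3.515 Y3.515
G1 X12.000 Y0.000
G1 X20.485 Y3.515
G1 X24.000 Y12.000
; layer 2
G0 Z7.667
G0 X24.000 Y12.000
G1 X20.485 Y20.485
G1 X12.000 Y24.000
G1 X3.515 Y20.485
G1 X0.000 Y12.000
G1 X3.515 Y3.515
G1 X12.000 Y0.000
G1 X20.485 Y3.515
G1 X24.000 Y12.000
; layer 3
G0 Z11.500
G0 X24.000 Y12.000
G1 X20.485 Y20.485
G1 X12.000 Y24.000
G1 X3.515 Y20.485
G1 X0.000 Y12.000
G1 X3.515 Y3.515
G1 X12.000 Y0.000
G1 X20.485 Y3.515
G1 X24.000 Y12.000
; layer 4
G0 Z15.333
G0 X24.000 Y12.000
G1 X20.485 Y20.485
G1 X12.000 Y24.000
G1 X3.515 Y20.485
G1 X0.000 Y12.000
G1 X3.515 Y3.515
G1 X12.000 Y0.000
G1 X20.485 Y3.515
G1 X24.000 Y12.000
; layer 5
G0 Z19.167
G0 X24.000 Y12.000
G1 X20.485 Y20.485
G1 X12.000 Y24.000
G1 X3.515 Y20.485
G1 X0.000 Y12.000
G1 X3.515 Y3.515
G1 X12.000 Y0.000
G1 X20.485 Y3.515
G1 X24.000 Y12.000
; layer 6
G0 Z23.000
G0 X24.000 Y12.000
G1 X20.485 Y20.485
G1 X12.000 Y24.000
G1 X3.515 Y20.485
G1 X0.000 Y12.000
G1 X3.515 Y3.515
G1 X12.000 Y0.000
G1 X20.485 Y3.515
G1 X24.000 Y12.000
M2 ; end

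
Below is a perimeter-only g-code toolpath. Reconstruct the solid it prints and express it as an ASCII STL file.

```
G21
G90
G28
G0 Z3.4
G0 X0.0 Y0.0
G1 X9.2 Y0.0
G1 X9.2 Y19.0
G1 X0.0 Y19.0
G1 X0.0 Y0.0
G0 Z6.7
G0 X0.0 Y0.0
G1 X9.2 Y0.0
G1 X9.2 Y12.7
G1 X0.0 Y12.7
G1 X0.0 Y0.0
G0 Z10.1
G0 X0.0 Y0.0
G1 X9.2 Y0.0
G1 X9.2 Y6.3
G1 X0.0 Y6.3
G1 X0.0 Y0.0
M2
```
solid part
  facet normal 0.0000 0.0000 -1.0000
    outer loop
      vertex 9.2 25.3 0.0
      vertex 9.2 0.0 0.0
      vertex 0.0 0.0 0.0
    endloop
  endfacet
  facet normal 0.0000 0.0000 -1.0000
    outer loop
      vertex 0.0 25.3 0.0
      vertex 9.2 25.3 0.0
      vertex 0.0 0.0 0.0
    endloop
  endfacet
  facet normal 0.0000 -1.0000 0.0000
    outer loop
      vertex 0.0 0.0 0.0
      vertex 9.2 0.0 0.0
      vertex 9.2 0.0 13.4
    endloop
  endfacet
  facet normal 0.0000 -1.0000 0.0000
    outer loop
      vertex 0.0 0.0 0.0
      vertex 9.2 0.0 13.4
      vertex 0.0 0.0 13.4
    endloop
  endfacet
  facet normal 0.0000 0.4680 0.8837
    outer loop
      vertex 0.0 0.0 13.4
      vertex 9.2 0.0 13.4
      vertex 9.2 25.3 0.0
    endloop
  endfacet
  facet normal 0.0000 0.4680 0.8837
    outer loop
      vertex 0.0 0.0 13.4
      vertex 9.2 25.3 0.0
      vertex 0.0 25.3 0.0
    endloop
  endfacet
  facet normal -1.0000 0.0000 0.0000
    outer loop
      vertex 0.0 0.0 13.4
      vertex 0.0 25.3 0.0
      vertex 0.0 0.0 0.0
    endloop
  endfacet
  facet normal 1.0000 0.0000 0.0000
    outer loop
      vertex 9.2 0.0 0.0
      vertex 9.2 25.3 0.0
      vertex 9.2 0.0 13.4
    endloop
  endfacet
endsolid part

The G0 Z moves step by Δz≈3.4 mm. The G1 loops shrink linearly with z, so the solid tapers from its base footprint up to z≈13.4. Closing with a flat bottom cap and the tapered top and triangulating gives 8 facets — a wedge (ramp): 9.2 × 25.3 mm base, rising to 13.4 mm along the y=0 edge and sloping linearly to z=0 at y=25.3.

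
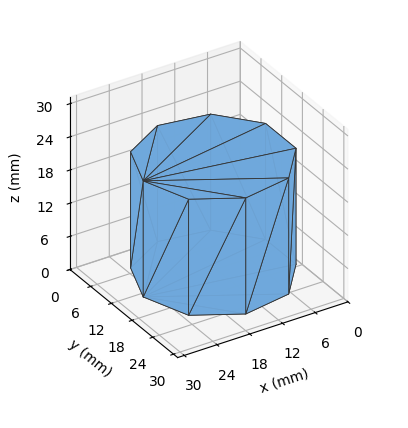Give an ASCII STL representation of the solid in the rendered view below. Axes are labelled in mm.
Reading the render: the shape is a regular 9-sided prism (a cylinder approximated with 9 flat sides), circumscribed radius ≈ 13 mm, height ≈ 21 mm (dimensions read to the nearest mm from the axis ticks). For the STL, each face is triangulated and given an outward normal.

solid part
  facet normal 0.0000 0.0000 -1.0000
    outer loop
      vertex 15.3 25.8 0.0
      vertex 23.0 21.4 0.0
      vertex 26.0 13.0 0.0
    endloop
  endfacet
  facet normal 0.0000 0.0000 -1.0000
    outer loop
      vertex 6.5 24.3 0.0
      vertex 15.3 25.8 0.0
      vertex 26.0 13.0 0.0
    endloop
  endfacet
  facet normal 0.0000 0.0000 -1.0000
    outer loop
      vertex 0.8 17.4 0.0
      vertex 6.5 24.3 0.0
      vertex 26.0 13.0 0.0
    endloop
  endfacet
  facet normal 0.0000 0.0000 -1.0000
    outer loop
      vertex 0.8 8.6 0.0
      vertex 0.8 17.4 0.0
      vertex 26.0 13.0 0.0
    endloop
  endfacet
  facet normal 0.0000 0.0000 -1.0000
    outer loop
      vertex 6.5 1.7 0.0
      vertex 0.8 8.6 0.0
      vertex 26.0 13.0 0.0
    endloop
  endfacet
  facet normal 0.0000 0.0000 -1.0000
    outer loop
      vertex 15.3 0.2 0.0
      vertex 6.5 1.7 0.0
      vertex 26.0 13.0 0.0
    endloop
  endfacet
  facet normal 0.0000 0.0000 -1.0000
    outer loop
      vertex 23.0 4.6 0.0
      vertex 15.3 0.2 0.0
      vertex 26.0 13.0 0.0
    endloop
  endfacet
  facet normal 0.0000 0.0000 1.0000
    outer loop
      vertex 26.0 13.0 21.0
      vertex 23.0 21.4 21.0
      vertex 15.3 25.8 21.0
    endloop
  endfacet
  facet normal 0.0000 0.0000 1.0000
    outer loop
      vertex 26.0 13.0 21.0
      vertex 15.3 25.8 21.0
      vertex 6.5 24.3 21.0
    endloop
  endfacet
  facet normal 0.0000 0.0000 1.0000
    outer loop
      vertex 26.0 13.0 21.0
      vertex 6.5 24.3 21.0
      vertex 0.8 17.4 21.0
    endloop
  endfacet
  facet normal 0.0000 0.0000 1.0000
    outer loop
      vertex 26.0 13.0 21.0
      vertex 0.8 17.4 21.0
      vertex 0.8 8.6 21.0
    endloop
  endfacet
  facet normal 0.0000 0.0000 1.0000
    outer loop
      vertex 26.0 13.0 21.0
      vertex 0.8 8.6 21.0
      vertex 6.5 1.7 21.0
    endloop
  endfacet
  facet normal 0.0000 0.0000 1.0000
    outer loop
      vertex 26.0 13.0 21.0
      vertex 6.5 1.7 21.0
      vertex 15.3 0.2 21.0
    endloop
  endfacet
  facet normal 0.0000 0.0000 1.0000
    outer loop
      vertex 26.0 13.0 21.0
      vertex 15.3 0.2 21.0
      vertex 23.0 4.6 21.0
    endloop
  endfacet
  facet normal 0.9417 0.3363 0.0000
    outer loop
      vertex 26.0 13.0 0.0
      vertex 23.0 21.4 0.0
      vertex 23.0 21.4 21.0
    endloop
  endfacet
  facet normal 0.9417 0.3363 0.0000
    outer loop
      vertex 26.0 13.0 0.0
      vertex 23.0 21.4 21.0
      vertex 26.0 13.0 21.0
    endloop
  endfacet
  facet normal 0.4961 0.8682 0.0000
    outer loop
      vertex 23.0 21.4 0.0
      vertex 15.3 25.8 0.0
      vertex 15.3 25.8 21.0
    endloop
  endfacet
  facet normal 0.4961 0.8682 0.0000
    outer loop
      vertex 23.0 21.4 0.0
      vertex 15.3 25.8 21.0
      vertex 23.0 21.4 21.0
    endloop
  endfacet
  facet normal -0.1680 0.9858 0.0000
    outer loop
      vertex 15.3 25.8 0.0
      vertex 6.5 24.3 0.0
      vertex 6.5 24.3 21.0
    endloop
  endfacet
  facet normal -0.1680 0.9858 0.0000
    outer loop
      vertex 15.3 25.8 0.0
      vertex 6.5 24.3 21.0
      vertex 15.3 25.8 21.0
    endloop
  endfacet
  facet normal -0.7710 0.6369 0.0000
    outer loop
      vertex 6.5 24.3 0.0
      vertex 0.8 17.4 0.0
      vertex 0.8 17.4 21.0
    endloop
  endfacet
  facet normal -0.7710 0.6369 0.0000
    outer loop
      vertex 6.5 24.3 0.0
      vertex 0.8 17.4 21.0
      vertex 6.5 24.3 21.0
    endloop
  endfacet
  facet normal -1.0000 0.0000 0.0000
    outer loop
      vertex 0.8 17.4 0.0
      vertex 0.8 8.6 0.0
      vertex 0.8 8.6 21.0
    endloop
  endfacet
  facet normal -1.0000 0.0000 0.0000
    outer loop
      vertex 0.8 17.4 0.0
      vertex 0.8 8.6 21.0
      vertex 0.8 17.4 21.0
    endloop
  endfacet
  facet normal -0.7710 -0.6369 0.0000
    outer loop
      vertex 0.8 8.6 0.0
      vertex 6.5 1.7 0.0
      vertex 6.5 1.7 21.0
    endloop
  endfacet
  facet normal -0.7710 -0.6369 0.0000
    outer loop
      vertex 0.8 8.6 0.0
      vertex 6.5 1.7 21.0
      vertex 0.8 8.6 21.0
    endloop
  endfacet
  facet normal -0.1680 -0.9858 0.0000
    outer loop
      vertex 6.5 1.7 0.0
      vertex 15.3 0.2 0.0
      vertex 15.3 0.2 21.0
    endloop
  endfacet
  facet normal -0.1680 -0.9858 0.0000
    outer loop
      vertex 6.5 1.7 0.0
      vertex 15.3 0.2 21.0
      vertex 6.5 1.7 21.0
    endloop
  endfacet
  facet normal 0.4961 -0.8682 0.0000
    outer loop
      vertex 15.3 0.2 0.0
      vertex 23.0 4.6 0.0
      vertex 23.0 4.6 21.0
    endloop
  endfacet
  facet normal 0.4961 -0.8682 0.0000
    outer loop
      vertex 15.3 0.2 0.0
      vertex 23.0 4.6 21.0
      vertex 15.3 0.2 21.0
    endloop
  endfacet
  facet normal 0.9417 -0.3363 0.0000
    outer loop
      vertex 23.0 4.6 0.0
      vertex 26.0 13.0 0.0
      vertex 26.0 13.0 21.0
    endloop
  endfacet
  facet normal 0.9417 -0.3363 0.0000
    outer loop
      vertex 23.0 4.6 0.0
      vertex 26.0 13.0 21.0
      vertex 23.0 4.6 21.0
    endloop
  endfacet
endsolid part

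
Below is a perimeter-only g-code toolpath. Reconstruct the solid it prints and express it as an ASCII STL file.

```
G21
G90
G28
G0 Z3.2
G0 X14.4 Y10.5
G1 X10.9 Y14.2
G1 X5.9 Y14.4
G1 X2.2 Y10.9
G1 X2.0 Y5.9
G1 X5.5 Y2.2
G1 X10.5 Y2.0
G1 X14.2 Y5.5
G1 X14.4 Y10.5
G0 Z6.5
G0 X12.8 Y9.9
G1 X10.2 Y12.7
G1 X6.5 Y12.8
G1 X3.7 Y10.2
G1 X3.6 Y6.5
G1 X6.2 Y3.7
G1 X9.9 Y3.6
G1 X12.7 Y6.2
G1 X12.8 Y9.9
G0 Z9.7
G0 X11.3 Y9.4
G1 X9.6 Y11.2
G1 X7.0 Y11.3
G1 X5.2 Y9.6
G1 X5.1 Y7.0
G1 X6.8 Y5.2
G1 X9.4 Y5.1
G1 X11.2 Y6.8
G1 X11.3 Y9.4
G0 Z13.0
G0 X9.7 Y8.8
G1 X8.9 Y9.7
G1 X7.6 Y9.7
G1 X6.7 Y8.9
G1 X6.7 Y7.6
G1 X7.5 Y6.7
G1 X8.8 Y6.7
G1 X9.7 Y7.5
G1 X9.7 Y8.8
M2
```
solid part
  facet normal 0.0000 0.0000 -1.0000
    outer loop
      vertex 5.3 15.9 0.0
      vertex 11.6 15.7 0.0
      vertex 15.9 11.1 0.0
    endloop
  endfacet
  facet normal 0.0000 0.0000 -1.0000
    outer loop
      vertex 0.7 11.6 0.0
      vertex 5.3 15.9 0.0
      vertex 15.9 11.1 0.0
    endloop
  endfacet
  facet normal 0.0000 0.0000 -1.0000
    outer loop
      vertex 0.5 5.3 0.0
      vertex 0.7 11.6 0.0
      vertex 15.9 11.1 0.0
    endloop
  endfacet
  facet normal 0.0000 0.0000 -1.0000
    outer loop
      vertex 4.8 0.7 0.0
      vertex 0.5 5.3 0.0
      vertex 15.9 11.1 0.0
    endloop
  endfacet
  facet normal 0.0000 0.0000 -1.0000
    outer loop
      vertex 11.1 0.5 0.0
      vertex 4.8 0.7 0.0
      vertex 15.9 11.1 0.0
    endloop
  endfacet
  facet normal 0.0000 0.0000 -1.0000
    outer loop
      vertex 15.7 4.8 0.0
      vertex 11.1 0.5 0.0
      vertex 15.9 11.1 0.0
    endloop
  endfacet
  facet normal 0.6613 0.6182 0.4250
    outer loop
      vertex 15.9 11.1 0.0
      vertex 11.6 15.7 0.0
      vertex 8.2 8.2 16.2
    endloop
  endfacet
  facet normal 0.0287 0.9048 0.4249
    outer loop
      vertex 11.6 15.7 0.0
      vertex 5.3 15.9 0.0
      vertex 8.2 8.2 16.2
    endloop
  endfacet
  facet normal -0.6182 0.6613 0.4250
    outer loop
      vertex 5.3 15.9 0.0
      vertex 0.7 11.6 0.0
      vertex 8.2 8.2 16.2
    endloop
  endfacet
  facet normal -0.9048 0.0287 0.4249
    outer loop
      vertex 0.7 11.6 0.0
      vertex 0.5 5.3 0.0
      vertex 8.2 8.2 16.2
    endloop
  endfacet
  facet normal -0.6613 -0.6182 0.4250
    outer loop
      vertex 0.5 5.3 0.0
      vertex 4.8 0.7 0.0
      vertex 8.2 8.2 16.2
    endloop
  endfacet
  facet normal -0.0287 -0.9048 0.4249
    outer loop
      vertex 4.8 0.7 0.0
      vertex 11.1 0.5 0.0
      vertex 8.2 8.2 16.2
    endloop
  endfacet
  facet normal 0.6182 -0.6613 0.4250
    outer loop
      vertex 11.1 0.5 0.0
      vertex 15.7 4.8 0.0
      vertex 8.2 8.2 16.2
    endloop
  endfacet
  facet normal 0.9048 -0.0287 0.4249
    outer loop
      vertex 15.7 4.8 0.0
      vertex 15.9 11.1 0.0
      vertex 8.2 8.2 16.2
    endloop
  endfacet
endsolid part

The G0 Z moves step by Δz≈3.2 mm. The G1 loops shrink linearly with z, so the solid tapers from its base footprint up to z≈16.2. Closing with a flat bottom cap and the tapered top and triangulating gives 14 facets — a regular 8-sided pyramid, base circumscribed radius ≈ 8.2 mm, apex at z ≈ 16.2 mm.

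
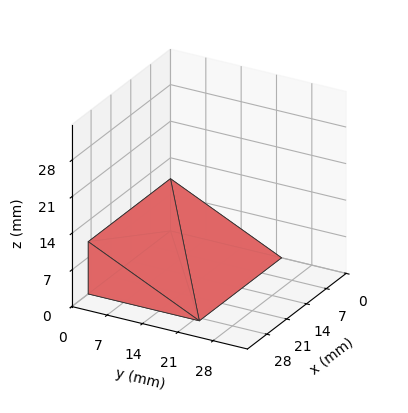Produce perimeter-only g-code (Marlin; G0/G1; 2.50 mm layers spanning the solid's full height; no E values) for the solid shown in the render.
Reading the render: the shape is a wedge (ramp): 29 × 22 mm base, rising to 10 mm along the y=0 edge and sloping linearly to z=0 at y=22 (dimensions read to the nearest mm from the axis ticks). For the g-code, the solid's height is divided into equal slices at the stated Δz and each level perimeter traced with G1 moves after a G0 lift.

; perimeter-only toolpath
G21 ; units = mm
G90 ; absolute positioning
G28 ; home
; layer 1
G0 Z2.50
G0 X0.00 Y0.00
G1 X29.00 Y0.00
G1 X29.00 Y16.50
G1 X0.00 Y16.50
G1 X0.00 Y0.00
; layer 2
G0 Z5.00
G0 X0.00 Y0.00
G1 X29.00 Y0.00
G1 X29.00 Y11.00
G1 X0.00 Y11.00
G1 X0.00 Y0.00
; layer 3
G0 Z7.50
G0 X0.00 Y0.00
G1 X29.00 Y0.00
G1 X29.00 Y5.50
G1 X0.00 Y5.50
G1 X0.00 Y0.00
M2 ; end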